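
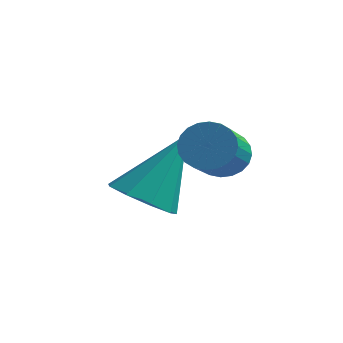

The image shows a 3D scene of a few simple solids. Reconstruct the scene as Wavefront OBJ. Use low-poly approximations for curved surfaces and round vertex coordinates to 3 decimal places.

v 3.307 -0.999 -0.74
v 3.62 -1.246 -1.188
v 3.827 -2.508 -0.348
v 3.513 -2.261 0.1
v 3.79 -1.139 -1.068
v 3.996 -2.4 -0.227
v 3.886 -1.01 -0.898
v 4.092 -2.271 -0.057
v 3.894 -0.879 -0.704
v 4.1 -2.141 0.137
v 3.812 -0.767 -0.515
v 4.018 -2.028 0.325
v 3.654 -0.69 -0.361
v 3.86 -1.951 0.48
v 3.443 -0.66 -0.264
v 3.649 -1.922 0.576
v 3.211 -0.682 -0.24
v 3.417 -1.943 0.6
v 2.993 -0.752 -0.292
v 3.2 -2.014 0.548
v 2.824 -0.86 -0.413
v 3.03 -2.121 0.428
v 2.728 -0.989 -0.583
v 2.934 -2.25 0.258
v 2.72 -1.119 -0.777
v 2.926 -2.381 0.064
v 2.802 -1.232 -0.965
v 3.008 -2.493 -0.125
v 2.96 -1.309 -1.12
v 3.166 -2.57 -0.279
v 3.171 -1.338 -1.216
v 3.377 -2.6 -0.376
v 3.403 -1.317 -1.24
v 3.609 -2.578 -0.4
v 1.647 -1.284 -2.273
v 2.413 -1.556 -2.377
v 2.213 -0.276 -0.727
v 2.339 -1.078 -2.661
v 1.941 -0.696 -2.764
v 1.405 -0.589 -2.637
v 0.982 -0.807 -2.339
v 0.87 -1.248 -2.011
v 1.122 -1.706 -1.805
v 1.619 -1.965 -1.818
v 2.129 -1.906 -2.044
f 2 1 5
f 2 5 3
f 3 5 6
f 3 6 4
f 5 1 7
f 5 7 6
f 6 7 8
f 6 8 4
f 7 1 9
f 7 9 8
f 8 9 10
f 8 10 4
f 9 1 11
f 9 11 10
f 10 11 12
f 10 12 4
f 11 1 13
f 11 13 12
f 12 13 14
f 12 14 4
f 13 1 15
f 13 15 14
f 14 15 16
f 14 16 4
f 15 1 17
f 15 17 16
f 16 17 18
f 16 18 4
f 17 1 19
f 17 19 18
f 18 19 20
f 18 20 4
f 19 1 21
f 19 21 20
f 20 21 22
f 20 22 4
f 21 1 23
f 21 23 22
f 22 23 24
f 22 24 4
f 23 1 25
f 23 25 24
f 24 25 26
f 24 26 4
f 25 1 27
f 25 27 26
f 26 27 28
f 26 28 4
f 27 1 29
f 27 29 28
f 28 29 30
f 28 30 4
f 29 1 31
f 29 31 30
f 30 31 32
f 30 32 4
f 31 1 33
f 31 33 32
f 32 33 34
f 32 34 4
f 33 1 2
f 33 2 34
f 34 2 3
f 34 3 4
f 36 35 38
f 36 38 37
f 38 35 39
f 38 39 37
f 39 35 40
f 39 40 37
f 40 35 41
f 40 41 37
f 41 35 42
f 41 42 37
f 42 35 43
f 42 43 37
f 43 35 44
f 43 44 37
f 44 35 45
f 44 45 37
f 45 35 36
f 45 36 37



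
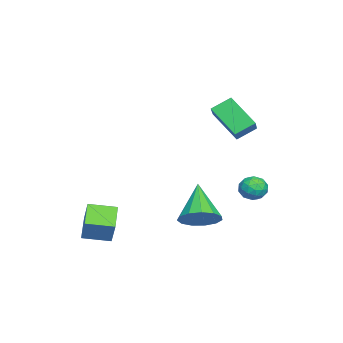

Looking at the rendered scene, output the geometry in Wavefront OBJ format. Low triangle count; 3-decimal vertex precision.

v -3.779 0.991 3.118
v -4.223 1.801 3.697
v -3.229 2.183 1.872
v -3.673 2.993 2.451
v -2.367 1.187 3.929
v -2.811 1.997 4.508
v -1.817 2.379 2.683
v -2.261 3.189 3.262
v -3.375 3.364 -1.42
v -2.924 3.65 -0.944
v -3.156 2.31 -0.996
v -2.705 2.596 -0.52
v -3.408 2.716 -0.463
v -3.543 3.367 -0.725
v -2.537 2.593 -1.215
v -2.672 3.244 -1.477
v -2.406 3.173 -0.818
v -2.944 3.249 -0.353
v -3.136 2.711 -1.587
v -3.674 2.787 -1.122
v -3.169 3.599 -1.22
v -2.911 2.361 -0.72
v -3.324 2.431 -0.687
v -3.059 2.599 -0.407
v -3.532 3.433 -1.091
v -3.267 3.601 -0.811
v -3.552 3.052 -0.528
v -2.813 2.359 -1.129
v -2.548 2.527 -0.849
v -3.021 3.361 -1.533
v -2.756 3.529 -1.253
v -2.528 2.908 -1.412
v -2.599 3.487 -0.865
v -2.471 2.868 -0.616
v -2.372 2.866 -1.024
v -2.451 3.249 -1.179
v -2.915 3.531 -0.592
v -2.787 2.912 -0.343
v -3.2 2.982 -0.309
v -3.279 3.365 -0.463
v -2.611 3.251 -0.518
v -3.293 3.048 -1.597
v -3.165 2.429 -1.348
v -2.801 2.595 -1.477
v -2.88 2.978 -1.631
v -3.609 3.092 -1.324
v -3.481 2.473 -1.075
v -3.629 2.711 -0.761
v -3.708 3.094 -0.916
v -3.469 2.709 -1.422
v 1.227 -3.561 -1.688
v 1.816 -3.226 -0.566
v 0.906 -2.328 -1.887
v 1.495 -1.993 -0.766
v 2.385 -3.367 -2.354
v 2.974 -3.032 -1.233
v 2.064 -2.134 -2.554
v 2.653 -1.799 -1.432
v -0.196 1.194 -1.874
v 0.52 0.859 -1.277
v -1.644 0.786 -0.366
v 0.472 1.405 -1.174
v 0.213 1.884 -1.294
v -0.176 2.144 -1.598
v -0.571 2.103 -1.989
v -0.847 1.772 -2.344
v -0.917 1.258 -2.549
v -0.757 0.724 -2.54
v -0.419 0.339 -2.32
v -0.01 0.225 -1.958
v 0.34 0.419 -1.569
f 2 4 1
f 5 2 1
f 1 4 3
f 3 5 1
f 2 8 4
f 6 2 5
f 6 8 2
f 4 8 3
f 7 5 3
f 3 8 7
f 7 6 5
f 8 6 7
f 9 46 25
f 46 20 49
f 25 49 14
f 46 49 25
f 9 25 21
f 25 14 26
f 21 26 10
f 25 26 21
f 9 21 30
f 21 10 31
f 30 31 16
f 21 31 30
f 9 30 42
f 30 16 45
f 42 45 19
f 30 45 42
f 9 42 46
f 42 19 50
f 46 50 20
f 42 50 46
f 10 26 37
f 26 14 40
f 37 40 18
f 26 40 37
f 14 49 27
f 49 20 48
f 27 48 13
f 49 48 27
f 20 50 47
f 50 19 43
f 47 43 11
f 50 43 47
f 19 45 44
f 45 16 32
f 44 32 15
f 45 32 44
f 16 31 36
f 31 10 33
f 36 33 17
f 31 33 36
f 12 38 24
f 38 18 39
f 24 39 13
f 38 39 24
f 12 24 22
f 24 13 23
f 22 23 11
f 24 23 22
f 12 22 29
f 22 11 28
f 29 28 15
f 22 28 29
f 12 29 34
f 29 15 35
f 34 35 17
f 29 35 34
f 12 34 38
f 34 17 41
f 38 41 18
f 34 41 38
f 13 39 27
f 39 18 40
f 27 40 14
f 39 40 27
f 11 23 47
f 23 13 48
f 47 48 20
f 23 48 47
f 15 28 44
f 28 11 43
f 44 43 19
f 28 43 44
f 17 35 36
f 35 15 32
f 36 32 16
f 35 32 36
f 18 41 37
f 41 17 33
f 37 33 10
f 41 33 37
f 52 54 51
f 55 52 51
f 51 54 53
f 53 55 51
f 52 58 54
f 56 52 55
f 56 58 52
f 54 58 53
f 57 55 53
f 53 58 57
f 57 56 55
f 58 56 57
f 60 59 62
f 60 62 61
f 62 59 63
f 62 63 61
f 63 59 64
f 63 64 61
f 64 59 65
f 64 65 61
f 65 59 66
f 65 66 61
f 66 59 67
f 66 67 61
f 67 59 68
f 67 68 61
f 68 59 69
f 68 69 61
f 69 59 70
f 69 70 61
f 70 59 71
f 70 71 61
f 71 59 60
f 71 60 61



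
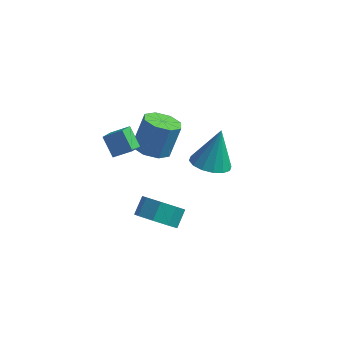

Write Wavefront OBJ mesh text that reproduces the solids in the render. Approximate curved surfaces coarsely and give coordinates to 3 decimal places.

v -0.458 -2.356 -1.9
v 0.348 -2.828 -1.466
v 0.444 -2.056 -0.806
v -0.362 -1.584 -1.24
v 0.56 -2.35 -2.056
v 0.656 -1.578 -1.396
v 0.176 -1.875 -2.554
v 0.272 -1.104 -1.894
v -0.58 -1.682 -2.67
v -0.483 -0.911 -2.009
v -1.264 -1.884 -2.334
v -1.168 -1.112 -1.674
v -1.476 -2.362 -1.744
v -1.38 -1.59 -1.084
v -1.092 -2.836 -1.246
v -0.996 -2.065 -0.586
v -0.337 -3.029 -1.131
v -0.24 -2.258 -0.47
v -1.543 0.011 0.883
v -0.631 -0.102 0.74
v -0.305 0.537 2.315
v -1.217 0.649 2.457
v -0.862 0.537 0.529
v -0.537 1.176 2.103
v -1.493 0.868 0.525
v -1.167 1.506 2.099
v -2.152 0.696 0.731
v -1.827 1.335 2.305
v -2.455 0.123 1.025
v -2.129 0.762 2.6
v -2.223 -0.516 1.237
v -1.898 0.123 2.811
v -1.593 -0.846 1.241
v -1.267 -0.208 2.815
v -0.933 -0.675 1.035
v -0.608 -0.036 2.609
v -2.554 -2.268 3.828
v -2.58 -3.1 4.265
v -1.736 -2.029 4.332
v -1.763 -2.861 4.77
v -1.917 -2.719 3.01
v -1.944 -3.551 3.448
v -1.1 -2.48 3.515
v -1.126 -3.312 3.952
v 1.682 -1.207 2.042
v 2.461 -1.758 2.141
v 1.938 -0.513 3.878
v 2.63 -1.33 1.956
v 2.545 -0.868 1.793
v 2.229 -0.497 1.697
v 1.766 -0.316 1.694
v 1.28 -0.374 1.783
v 0.903 -0.655 1.942
v 0.734 -1.084 2.128
v 0.819 -1.546 2.29
v 1.135 -1.917 2.386
v 1.598 -2.098 2.39
v 2.084 -2.04 2.3
f 2 1 5
f 2 5 3
f 3 5 6
f 3 6 4
f 5 1 7
f 5 7 6
f 6 7 8
f 6 8 4
f 7 1 9
f 7 9 8
f 8 9 10
f 8 10 4
f 9 1 11
f 9 11 10
f 10 11 12
f 10 12 4
f 11 1 13
f 11 13 12
f 12 13 14
f 12 14 4
f 13 1 15
f 13 15 14
f 14 15 16
f 14 16 4
f 15 1 17
f 15 17 16
f 16 17 18
f 16 18 4
f 17 1 2
f 17 2 18
f 18 2 3
f 18 3 4
f 20 19 23
f 20 23 21
f 21 23 24
f 21 24 22
f 23 19 25
f 23 25 24
f 24 25 26
f 24 26 22
f 25 19 27
f 25 27 26
f 26 27 28
f 26 28 22
f 27 19 29
f 27 29 28
f 28 29 30
f 28 30 22
f 29 19 31
f 29 31 30
f 30 31 32
f 30 32 22
f 31 19 33
f 31 33 32
f 32 33 34
f 32 34 22
f 33 19 35
f 33 35 34
f 34 35 36
f 34 36 22
f 35 19 20
f 35 20 36
f 36 20 21
f 36 21 22
f 38 40 37
f 41 38 37
f 37 40 39
f 39 41 37
f 38 44 40
f 42 38 41
f 42 44 38
f 40 44 39
f 43 41 39
f 39 44 43
f 43 42 41
f 44 42 43
f 46 45 48
f 46 48 47
f 48 45 49
f 48 49 47
f 49 45 50
f 49 50 47
f 50 45 51
f 50 51 47
f 51 45 52
f 51 52 47
f 52 45 53
f 52 53 47
f 53 45 54
f 53 54 47
f 54 45 55
f 54 55 47
f 55 45 56
f 55 56 47
f 56 45 57
f 56 57 47
f 57 45 58
f 57 58 47
f 58 45 46
f 58 46 47



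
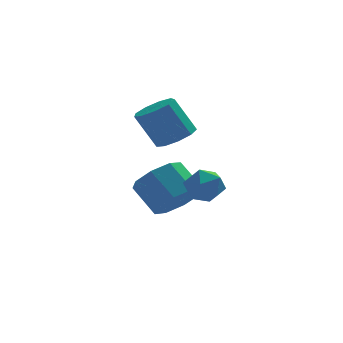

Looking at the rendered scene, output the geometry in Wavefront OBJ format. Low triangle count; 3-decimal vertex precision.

v -3.159 -0.108 -0.714
v -2.382 -0.053 -0.206
v -3.004 0.723 0.662
v -3.781 0.668 0.154
v -2.424 0.461 -0.696
v -3.046 1.238 0.171
v -2.896 0.642 -1.197
v -3.519 1.418 -0.329
v -3.523 0.383 -1.415
v -4.145 1.16 -0.547
v -3.936 -0.163 -1.222
v -4.558 0.613 -0.354
v -3.894 -0.678 -0.731
v -4.516 0.099 0.136
v -3.421 -0.858 -0.231
v -4.044 -0.082 0.637
v -2.795 -0.6 -0.013
v -3.417 0.177 0.855
v -3.106 -2.101 0.422
v -2.46 -1.824 0.555
v -2.88 -2.976 1.145
v -2.234 -2.699 1.278
v -2.821 -2.365 1.512
v -2.961 -1.824 1.065
v -2.379 -2.976 0.635
v -2.519 -2.435 0.188
v -2.011 -2.365 0.686
v -2.284 -1.987 1.229
v -3.056 -2.813 0.471
v -3.329 -2.435 1.014
v -3.064 1.362 1.539
v -2.417 1.259 1.904
v -3.109 1.454 3.186
v -3.756 1.558 2.821
v -2.479 1.757 1.794
v -3.171 1.952 3.077
v -2.815 2.07 1.565
v -3.507 2.265 2.848
v -3.268 2.052 1.324
v -3.96 2.247 2.606
v -3.625 1.711 1.183
v -4.317 1.906 2.466
v -3.72 1.208 1.209
v -4.411 1.403 2.491
v -3.507 0.776 1.389
v -4.199 0.972 2.671
v -3.088 0.62 1.639
v -3.78 0.815 2.921
v -2.657 0.81 1.842
v -3.349 1.005 3.125
f 2 1 5
f 2 5 3
f 3 5 6
f 3 6 4
f 5 1 7
f 5 7 6
f 6 7 8
f 6 8 4
f 7 1 9
f 7 9 8
f 8 9 10
f 8 10 4
f 9 1 11
f 9 11 10
f 10 11 12
f 10 12 4
f 11 1 13
f 11 13 12
f 12 13 14
f 12 14 4
f 13 1 15
f 13 15 14
f 14 15 16
f 14 16 4
f 15 1 17
f 15 17 16
f 16 17 18
f 16 18 4
f 17 1 2
f 17 2 18
f 18 2 3
f 18 3 4
f 19 30 24
f 19 24 20
f 19 20 26
f 19 26 29
f 19 29 30
f 20 24 28
f 24 30 23
f 30 29 21
f 29 26 25
f 26 20 27
f 22 28 23
f 22 23 21
f 22 21 25
f 22 25 27
f 22 27 28
f 23 28 24
f 21 23 30
f 25 21 29
f 27 25 26
f 28 27 20
f 32 31 35
f 32 35 33
f 33 35 36
f 33 36 34
f 35 31 37
f 35 37 36
f 36 37 38
f 36 38 34
f 37 31 39
f 37 39 38
f 38 39 40
f 38 40 34
f 39 31 41
f 39 41 40
f 40 41 42
f 40 42 34
f 41 31 43
f 41 43 42
f 42 43 44
f 42 44 34
f 43 31 45
f 43 45 44
f 44 45 46
f 44 46 34
f 45 31 47
f 45 47 46
f 46 47 48
f 46 48 34
f 47 31 49
f 47 49 48
f 48 49 50
f 48 50 34
f 49 31 32
f 49 32 50
f 50 32 33
f 50 33 34



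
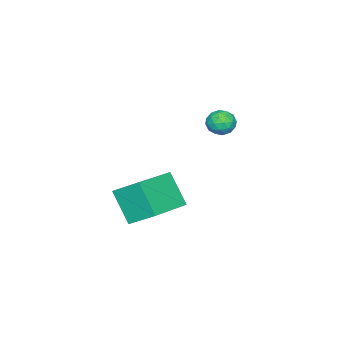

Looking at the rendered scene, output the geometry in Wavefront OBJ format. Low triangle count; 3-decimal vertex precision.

v 0.49 -2.69 0.28
v 0.064 -3.679 1.659
v 0.425 -1.512 1.106
v -0.002 -2.501 2.485
v 2.622 -2.919 0.775
v 2.195 -3.908 2.154
v 2.556 -1.741 1.601
v 2.13 -2.73 2.98
v -3.848 -1.528 3.447
v -3.345 -1.87 3.113
v -3.795 -2.27 4.287
v -3.292 -2.612 3.953
v -3.168 -1.982 4.216
v -3.2 -1.523 3.696
v -3.94 -2.617 3.704
v -3.972 -2.158 3.184
v -3.402 -2.543 3.272
v -2.925 -2.151 3.588
v -4.215 -1.989 3.812
v -3.738 -1.597 4.128
v -3.601 -1.634 3.206
v -3.539 -2.506 4.194
v -3.466 -2.136 4.348
v -3.17 -2.337 4.152
v -3.516 -1.43 3.549
v -3.22 -1.631 3.352
v -3.116 -1.697 4.001
v -3.92 -2.509 4.048
v -3.624 -2.71 3.851
v -3.97 -1.803 3.248
v -3.674 -2.004 3.052
v -4.024 -2.443 3.399
v -3.339 -2.231 3.103
v -3.308 -2.667 3.597
v -3.689 -2.669 3.451
v -3.708 -2.4 3.145
v -3.058 -2 3.289
v -3.027 -2.436 3.783
v -2.954 -2.066 3.937
v -2.973 -1.796 3.632
v -3.092 -2.396 3.382
v -4.113 -1.704 3.617
v -4.082 -2.14 4.111
v -4.167 -2.344 3.768
v -4.186 -2.074 3.463
v -3.832 -1.473 3.803
v -3.801 -1.909 4.297
v -3.432 -1.74 4.255
v -3.451 -1.471 3.949
v -4.048 -1.744 4.018
f 2 4 1
f 5 2 1
f 1 4 3
f 3 5 1
f 2 8 4
f 6 2 5
f 6 8 2
f 4 8 3
f 7 5 3
f 3 8 7
f 7 6 5
f 8 6 7
f 9 46 25
f 46 20 49
f 25 49 14
f 46 49 25
f 9 25 21
f 25 14 26
f 21 26 10
f 25 26 21
f 9 21 30
f 21 10 31
f 30 31 16
f 21 31 30
f 9 30 42
f 30 16 45
f 42 45 19
f 30 45 42
f 9 42 46
f 42 19 50
f 46 50 20
f 42 50 46
f 10 26 37
f 26 14 40
f 37 40 18
f 26 40 37
f 14 49 27
f 49 20 48
f 27 48 13
f 49 48 27
f 20 50 47
f 50 19 43
f 47 43 11
f 50 43 47
f 19 45 44
f 45 16 32
f 44 32 15
f 45 32 44
f 16 31 36
f 31 10 33
f 36 33 17
f 31 33 36
f 12 38 24
f 38 18 39
f 24 39 13
f 38 39 24
f 12 24 22
f 24 13 23
f 22 23 11
f 24 23 22
f 12 22 29
f 22 11 28
f 29 28 15
f 22 28 29
f 12 29 34
f 29 15 35
f 34 35 17
f 29 35 34
f 12 34 38
f 34 17 41
f 38 41 18
f 34 41 38
f 13 39 27
f 39 18 40
f 27 40 14
f 39 40 27
f 11 23 47
f 23 13 48
f 47 48 20
f 23 48 47
f 15 28 44
f 28 11 43
f 44 43 19
f 28 43 44
f 17 35 36
f 35 15 32
f 36 32 16
f 35 32 36
f 18 41 37
f 41 17 33
f 37 33 10
f 41 33 37



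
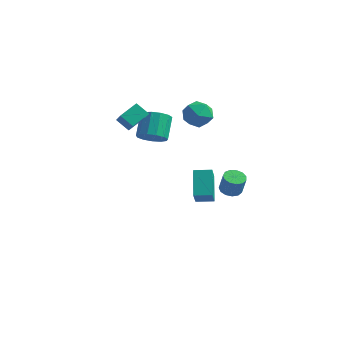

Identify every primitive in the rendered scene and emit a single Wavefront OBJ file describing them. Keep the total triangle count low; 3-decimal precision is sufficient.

v 1.923 3.513 -2.644
v 2.272 2.982 -2.782
v 2.566 2.877 -1.634
v 2.217 3.407 -1.496
v 2.5 3.267 -2.814
v 2.794 3.161 -1.666
v 2.545 3.63 -2.792
v 2.839 3.524 -1.644
v 2.393 3.955 -2.723
v 2.686 3.85 -1.575
v 2.091 4.141 -2.629
v 2.384 4.035 -1.481
v 1.736 4.126 -2.54
v 2.03 4.021 -1.392
v 1.441 3.917 -2.484
v 1.734 3.812 -1.335
v 1.298 3.58 -2.478
v 1.592 3.474 -1.33
v 1.355 3.221 -2.526
v 1.648 3.116 -1.377
v 1.591 2.955 -2.611
v 1.885 2.849 -1.462
v 1.933 2.866 -2.706
v 2.227 2.76 -1.558
v 3.421 -4.046 2.081
v 2.845 -2.915 3.087
v 3.148 -3.248 1.027
v 2.572 -2.117 2.033
v 4.288 -3.663 2.147
v 3.712 -2.532 3.153
v 4.015 -2.865 1.093
v 3.439 -1.734 2.099
v -3.079 1.263 1.904
v -3.849 1.296 2.477
v -2.662 2.294 2.406
v -3.432 2.327 2.978
v -2.428 0.553 2.822
v -3.198 0.586 3.394
v -2.011 1.584 3.323
v -2.781 1.617 3.896
v -0.687 4.687 2.051
v 0.138 4.276 1.693
v -0.718 3.604 3.227
v 0.107 3.193 2.869
v 0.141 4.09 3.282
v 0.16 4.76 2.555
v -0.74 3.12 2.365
v -0.721 3.79 1.638
v 0.105 3.307 1.888
v 0.649 3.907 2.454
v -1.229 3.973 2.466
v -0.685 4.573 3.032
v -2.363 2.557 0.763
v -1.73 3.056 0.412
v -2.043 4.182 1.445
v -2.677 3.683 1.797
v -2.146 3.166 0.166
v -2.459 4.292 1.2
v -2.632 3.082 0.11
v -2.945 4.208 1.144
v -3.032 2.832 0.261
v -3.345 3.958 1.295
v -3.22 2.494 0.572
v -3.533 3.62 1.606
v -3.136 2.177 0.943
v -3.449 3.302 1.977
v -2.807 1.98 1.258
v -3.12 3.106 2.291
v -2.337 1.966 1.415
v -2.65 3.092 2.448
v -1.875 2.14 1.365
v -2.188 3.266 2.399
v -1.569 2.447 1.124
v -1.882 3.572 2.158
v -1.514 2.788 0.769
v -1.827 3.914 1.802
f 2 1 5
f 2 5 3
f 3 5 6
f 3 6 4
f 5 1 7
f 5 7 6
f 6 7 8
f 6 8 4
f 7 1 9
f 7 9 8
f 8 9 10
f 8 10 4
f 9 1 11
f 9 11 10
f 10 11 12
f 10 12 4
f 11 1 13
f 11 13 12
f 12 13 14
f 12 14 4
f 13 1 15
f 13 15 14
f 14 15 16
f 14 16 4
f 15 1 17
f 15 17 16
f 16 17 18
f 16 18 4
f 17 1 19
f 17 19 18
f 18 19 20
f 18 20 4
f 19 1 21
f 19 21 20
f 20 21 22
f 20 22 4
f 21 1 23
f 21 23 22
f 22 23 24
f 22 24 4
f 23 1 2
f 23 2 24
f 24 2 3
f 24 3 4
f 26 28 25
f 29 26 25
f 25 28 27
f 27 29 25
f 26 32 28
f 30 26 29
f 30 32 26
f 28 32 27
f 31 29 27
f 27 32 31
f 31 30 29
f 32 30 31
f 34 36 33
f 37 34 33
f 33 36 35
f 35 37 33
f 34 40 36
f 38 34 37
f 38 40 34
f 36 40 35
f 39 37 35
f 35 40 39
f 39 38 37
f 40 38 39
f 41 52 46
f 41 46 42
f 41 42 48
f 41 48 51
f 41 51 52
f 42 46 50
f 46 52 45
f 52 51 43
f 51 48 47
f 48 42 49
f 44 50 45
f 44 45 43
f 44 43 47
f 44 47 49
f 44 49 50
f 45 50 46
f 43 45 52
f 47 43 51
f 49 47 48
f 50 49 42
f 54 53 57
f 54 57 55
f 55 57 58
f 55 58 56
f 57 53 59
f 57 59 58
f 58 59 60
f 58 60 56
f 59 53 61
f 59 61 60
f 60 61 62
f 60 62 56
f 61 53 63
f 61 63 62
f 62 63 64
f 62 64 56
f 63 53 65
f 63 65 64
f 64 65 66
f 64 66 56
f 65 53 67
f 65 67 66
f 66 67 68
f 66 68 56
f 67 53 69
f 67 69 68
f 68 69 70
f 68 70 56
f 69 53 71
f 69 71 70
f 70 71 72
f 70 72 56
f 71 53 73
f 71 73 72
f 72 73 74
f 72 74 56
f 73 53 75
f 73 75 74
f 74 75 76
f 74 76 56
f 75 53 54
f 75 54 76
f 76 54 55
f 76 55 56



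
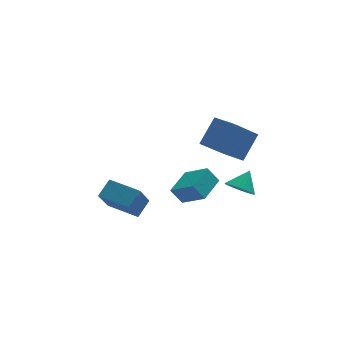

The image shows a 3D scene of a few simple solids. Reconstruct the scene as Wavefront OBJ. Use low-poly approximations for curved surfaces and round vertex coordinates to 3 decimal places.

v 3.282 1.986 -0.63
v 3.934 1.852 -1.055
v 3.938 2.514 0.21
v 3.84 2.146 -1.166
v 3.649 2.413 -1.185
v 3.395 2.606 -1.107
v 3.121 2.692 -0.947
v 2.875 2.656 -0.732
v 2.699 2.504 -0.5
v 2.624 2.263 -0.29
v 2.663 1.974 -0.139
v 2.809 1.687 -0.073
v 3.036 1.452 -0.103
v 3.306 1.309 -0.225
v 3.571 1.284 -0.416
v 3.787 1.379 -0.645
v 3.915 1.58 -0.871
v 1.567 2.007 -1.026
v 1.038 2.244 -0.211
v 0.74 3.021 -1.857
v 0.211 3.258 -1.042
v 2.609 3.142 -0.678
v 2.08 3.379 0.137
v 1.782 4.156 -1.509
v 1.253 4.393 -0.694
v -2.519 0.36 0.25
v -1.846 0.909 0.891
v -3.681 1.574 0.428
v -3.008 2.124 1.07
v -1.892 1.156 -1.09
v -1.219 1.706 -0.448
v -3.054 2.371 -0.911
v -2.381 2.92 -0.27
v 1.927 0.858 3.039
v 2.839 1.522 4.283
v 1.28 1.967 2.921
v 2.192 2.632 4.165
v 3.288 1.508 1.695
v 4.2 2.173 2.939
v 2.641 2.618 1.577
v 3.553 3.282 2.821
f 2 1 4
f 2 4 3
f 4 1 5
f 4 5 3
f 5 1 6
f 5 6 3
f 6 1 7
f 6 7 3
f 7 1 8
f 7 8 3
f 8 1 9
f 8 9 3
f 9 1 10
f 9 10 3
f 10 1 11
f 10 11 3
f 11 1 12
f 11 12 3
f 12 1 13
f 12 13 3
f 13 1 14
f 13 14 3
f 14 1 15
f 14 15 3
f 15 1 16
f 15 16 3
f 16 1 17
f 16 17 3
f 17 1 2
f 17 2 3
f 19 21 18
f 22 19 18
f 18 21 20
f 20 22 18
f 19 25 21
f 23 19 22
f 23 25 19
f 21 25 20
f 24 22 20
f 20 25 24
f 24 23 22
f 25 23 24
f 27 29 26
f 30 27 26
f 26 29 28
f 28 30 26
f 27 33 29
f 31 27 30
f 31 33 27
f 29 33 28
f 32 30 28
f 28 33 32
f 32 31 30
f 33 31 32
f 35 37 34
f 38 35 34
f 34 37 36
f 36 38 34
f 35 41 37
f 39 35 38
f 39 41 35
f 37 41 36
f 40 38 36
f 36 41 40
f 40 39 38
f 41 39 40



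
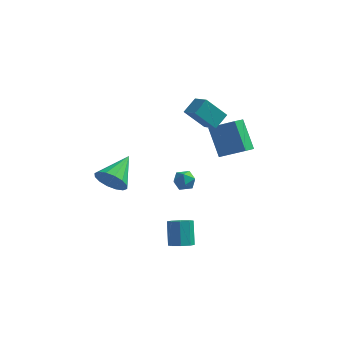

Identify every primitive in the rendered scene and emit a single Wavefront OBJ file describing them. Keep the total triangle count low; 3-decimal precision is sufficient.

v 0.708 4.677 0.966
v 0.457 3.77 1.332
v 2.309 4.609 1.89
v 2.058 3.702 2.257
v 1.662 3.718 -0.757
v 1.411 2.811 -0.39
v 3.263 3.65 0.168
v 3.012 2.743 0.534
v 0.443 0.226 -0.082
v 0.937 -0.305 -0.258
v -0.337 -0.235 -0.882
v 0.157 -0.766 -1.058
v -0.171 -0.769 -0.387
v 0.311 -0.484 0.107
v 0.289 -0.056 -1.247
v 0.771 0.229 -0.753
v 0.842 -0.479 -0.978
v 0.558 -0.92 -0.447
v 0.042 0.38 -0.693
v -0.242 -0.061 -0.162
v 1.396 -4.228 -3.004
v 1.773 -3.659 -3.264
v 1.441 -2.823 -1.916
v 1.064 -3.392 -1.656
v 1.233 -3.642 -3.407
v 0.901 -2.806 -2.06
v 0.789 -3.968 -3.315
v 0.457 -3.132 -1.967
v 0.7 -4.446 -3.04
v 0.368 -3.611 -1.692
v 1.019 -4.797 -2.744
v 0.687 -3.961 -1.396
v 1.559 -4.814 -2.6
v 1.227 -3.978 -1.253
v 2.003 -4.488 -2.693
v 1.671 -3.652 -1.345
v 2.092 -4.009 -2.968
v 1.76 -3.174 -1.62
v -2.769 -3.936 1.204
v -2.366 -4.413 2.036
v -2.371 -2.044 2.096
v -1.951 -4.343 1.701
v -1.755 -4.164 1.233
v -1.831 -3.923 0.757
v -2.158 -3.687 0.401
v -2.649 -3.517 0.26
v -3.172 -3.46 0.372
v -3.588 -3.53 0.707
v -3.784 -3.709 1.176
v -3.708 -3.949 1.652
v -3.381 -4.186 2.008
v -2.89 -4.356 2.148
v -0.807 3.042 2.892
v -0.418 3.984 3.526
v 0.314 3.48 1.554
v 0.703 4.422 2.188
v 0.097 2.318 3.412
v 0.486 3.26 4.046
v 1.218 2.756 2.074
v 1.607 3.698 2.708
f 2 4 1
f 5 2 1
f 1 4 3
f 3 5 1
f 2 8 4
f 6 2 5
f 6 8 2
f 4 8 3
f 7 5 3
f 3 8 7
f 7 6 5
f 8 6 7
f 9 20 14
f 9 14 10
f 9 10 16
f 9 16 19
f 9 19 20
f 10 14 18
f 14 20 13
f 20 19 11
f 19 16 15
f 16 10 17
f 12 18 13
f 12 13 11
f 12 11 15
f 12 15 17
f 12 17 18
f 13 18 14
f 11 13 20
f 15 11 19
f 17 15 16
f 18 17 10
f 22 21 25
f 22 25 23
f 23 25 26
f 23 26 24
f 25 21 27
f 25 27 26
f 26 27 28
f 26 28 24
f 27 21 29
f 27 29 28
f 28 29 30
f 28 30 24
f 29 21 31
f 29 31 30
f 30 31 32
f 30 32 24
f 31 21 33
f 31 33 32
f 32 33 34
f 32 34 24
f 33 21 35
f 33 35 34
f 34 35 36
f 34 36 24
f 35 21 37
f 35 37 36
f 36 37 38
f 36 38 24
f 37 21 22
f 37 22 38
f 38 22 23
f 38 23 24
f 40 39 42
f 40 42 41
f 42 39 43
f 42 43 41
f 43 39 44
f 43 44 41
f 44 39 45
f 44 45 41
f 45 39 46
f 45 46 41
f 46 39 47
f 46 47 41
f 47 39 48
f 47 48 41
f 48 39 49
f 48 49 41
f 49 39 50
f 49 50 41
f 50 39 51
f 50 51 41
f 51 39 52
f 51 52 41
f 52 39 40
f 52 40 41
f 54 56 53
f 57 54 53
f 53 56 55
f 55 57 53
f 54 60 56
f 58 54 57
f 58 60 54
f 56 60 55
f 59 57 55
f 55 60 59
f 59 58 57
f 60 58 59



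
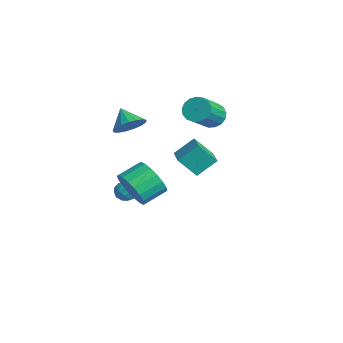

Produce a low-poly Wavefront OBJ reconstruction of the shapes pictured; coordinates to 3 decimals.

v -0.062 -1.187 2.776
v 0.343 -0.636 3.345
v -0.998 -1.313 3.564
v 0.105 -0.377 3.104
v -0.171 -0.304 2.788
v -0.422 -0.433 2.469
v -0.591 -0.735 2.221
v -0.638 -1.14 2.099
v -0.554 -1.556 2.133
v -0.357 -1.888 2.314
v -0.092 -2.059 2.6
v 0.179 -2.03 2.927
v 0.395 -1.808 3.22
v 0.507 -1.444 3.41
v 0.488 -1.021 3.455
v -2.916 -0.584 -3.552
v -2.584 -0.043 -3.361
v -2.036 -1.177 -3.399
v -1.704 -0.636 -3.208
v -2.186 -0.882 -2.825
v -2.729 -0.515 -2.92
v -1.891 -0.705 -3.84
v -2.434 -0.338 -3.935
v -1.951 -0.118 -3.539
v -2.133 -0.227 -2.912
v -2.487 -0.993 -3.848
v -2.669 -1.102 -3.221
v -2.827 -0.262 -3.47
v -1.793 -0.958 -3.29
v -2.076 -1.103 -3.065
v -1.881 -0.785 -2.953
v -2.913 -0.539 -3.21
v -2.718 -0.221 -3.098
v -2.483 -0.714 -2.783
v -1.902 -0.999 -3.662
v -1.707 -0.681 -3.55
v -2.739 -0.435 -3.807
v -2.544 -0.117 -3.695
v -2.137 -0.506 -3.977
v -2.26 0.013 -3.462
v -1.743 -0.336 -3.373
v -1.852 -0.376 -3.744
v -2.172 -0.161 -3.8
v -2.367 -0.052 -3.094
v -1.85 -0.4 -3.004
v -2.133 -0.545 -2.779
v -2.453 -0.329 -2.834
v -1.995 -0.096 -3.199
v -2.77 -0.82 -3.756
v -2.253 -1.168 -3.666
v -2.167 -0.891 -3.926
v -2.487 -0.675 -3.981
v -2.877 -0.884 -3.387
v -2.36 -1.233 -3.298
v -2.448 -1.059 -2.96
v -2.768 -0.844 -3.016
v -2.625 -1.124 -3.561
v -2.741 4.296 0.924
v -2.298 4.909 1.214
v -1.357 3.658 2.426
v -1.799 3.044 2.136
v -2.608 4.901 1.446
v -1.667 3.649 2.658
v -2.949 4.754 1.559
v -2.008 3.502 2.771
v -3.242 4.502 1.526
v -2.301 3.25 2.738
v -3.42 4.203 1.355
v -2.479 2.951 2.567
v -3.442 3.925 1.086
v -2.501 2.673 2.298
v -3.304 3.732 0.779
v -2.363 2.48 1.991
v -3.036 3.668 0.506
v -2.095 2.417 1.718
v -2.701 3.748 0.328
v -1.76 2.497 1.54
v -2.375 3.954 0.287
v -1.434 2.702 1.499
v -2.133 4.238 0.392
v -1.191 2.986 1.604
v -2.029 4.535 0.619
v -1.088 3.283 1.831
v -2.089 4.777 0.915
v -1.148 3.526 2.127
v 1.882 0.335 1.595
v 1.967 1.356 2.443
v 2.261 1.17 0.551
v 2.346 2.191 1.399
v 3.034 0.069 1.801
v 3.119 1.09 2.649
v 3.413 0.904 0.757
v 3.498 1.925 1.605
v 3.768 -2.595 0.811
v 4.202 -2.151 -0.061
v 4.006 -0.942 0.458
v 3.572 -1.385 1.329
v 3.74 -2.177 -0.174
v 3.544 -0.968 0.344
v 3.284 -2.286 -0.092
v 3.088 -1.077 0.426
v 2.923 -2.456 0.169
v 2.727 -1.247 0.687
v 2.73 -2.654 0.557
v 2.534 -1.445 1.075
v 2.743 -2.839 0.995
v 2.547 -1.63 1.513
v 2.958 -2.977 1.397
v 2.762 -1.768 1.915
v 3.334 -3.038 1.682
v 3.138 -1.829 2.201
v 3.796 -3.012 1.796
v 3.6 -1.803 2.314
v 4.252 -2.903 1.714
v 4.056 -1.694 2.232
v 4.613 -2.733 1.453
v 4.417 -1.524 1.971
v 4.806 -2.535 1.065
v 4.61 -1.326 1.583
v 4.793 -2.35 0.627
v 4.597 -1.141 1.145
v 4.578 -2.212 0.225
v 4.382 -1.003 0.743
f 2 1 4
f 2 4 3
f 4 1 5
f 4 5 3
f 5 1 6
f 5 6 3
f 6 1 7
f 6 7 3
f 7 1 8
f 7 8 3
f 8 1 9
f 8 9 3
f 9 1 10
f 9 10 3
f 10 1 11
f 10 11 3
f 11 1 12
f 11 12 3
f 12 1 13
f 12 13 3
f 13 1 14
f 13 14 3
f 14 1 15
f 14 15 3
f 15 1 2
f 15 2 3
f 16 53 32
f 53 27 56
f 32 56 21
f 53 56 32
f 16 32 28
f 32 21 33
f 28 33 17
f 32 33 28
f 16 28 37
f 28 17 38
f 37 38 23
f 28 38 37
f 16 37 49
f 37 23 52
f 49 52 26
f 37 52 49
f 16 49 53
f 49 26 57
f 53 57 27
f 49 57 53
f 17 33 44
f 33 21 47
f 44 47 25
f 33 47 44
f 21 56 34
f 56 27 55
f 34 55 20
f 56 55 34
f 27 57 54
f 57 26 50
f 54 50 18
f 57 50 54
f 26 52 51
f 52 23 39
f 51 39 22
f 52 39 51
f 23 38 43
f 38 17 40
f 43 40 24
f 38 40 43
f 19 45 31
f 45 25 46
f 31 46 20
f 45 46 31
f 19 31 29
f 31 20 30
f 29 30 18
f 31 30 29
f 19 29 36
f 29 18 35
f 36 35 22
f 29 35 36
f 19 36 41
f 36 22 42
f 41 42 24
f 36 42 41
f 19 41 45
f 41 24 48
f 45 48 25
f 41 48 45
f 20 46 34
f 46 25 47
f 34 47 21
f 46 47 34
f 18 30 54
f 30 20 55
f 54 55 27
f 30 55 54
f 22 35 51
f 35 18 50
f 51 50 26
f 35 50 51
f 24 42 43
f 42 22 39
f 43 39 23
f 42 39 43
f 25 48 44
f 48 24 40
f 44 40 17
f 48 40 44
f 59 58 62
f 59 62 60
f 60 62 63
f 60 63 61
f 62 58 64
f 62 64 63
f 63 64 65
f 63 65 61
f 64 58 66
f 64 66 65
f 65 66 67
f 65 67 61
f 66 58 68
f 66 68 67
f 67 68 69
f 67 69 61
f 68 58 70
f 68 70 69
f 69 70 71
f 69 71 61
f 70 58 72
f 70 72 71
f 71 72 73
f 71 73 61
f 72 58 74
f 72 74 73
f 73 74 75
f 73 75 61
f 74 58 76
f 74 76 75
f 75 76 77
f 75 77 61
f 76 58 78
f 76 78 77
f 77 78 79
f 77 79 61
f 78 58 80
f 78 80 79
f 79 80 81
f 79 81 61
f 80 58 82
f 80 82 81
f 81 82 83
f 81 83 61
f 82 58 84
f 82 84 83
f 83 84 85
f 83 85 61
f 84 58 59
f 84 59 85
f 85 59 60
f 85 60 61
f 87 89 86
f 90 87 86
f 86 89 88
f 88 90 86
f 87 93 89
f 91 87 90
f 91 93 87
f 89 93 88
f 92 90 88
f 88 93 92
f 92 91 90
f 93 91 92
f 95 94 98
f 95 98 96
f 96 98 99
f 96 99 97
f 98 94 100
f 98 100 99
f 99 100 101
f 99 101 97
f 100 94 102
f 100 102 101
f 101 102 103
f 101 103 97
f 102 94 104
f 102 104 103
f 103 104 105
f 103 105 97
f 104 94 106
f 104 106 105
f 105 106 107
f 105 107 97
f 106 94 108
f 106 108 107
f 107 108 109
f 107 109 97
f 108 94 110
f 108 110 109
f 109 110 111
f 109 111 97
f 110 94 112
f 110 112 111
f 111 112 113
f 111 113 97
f 112 94 114
f 112 114 113
f 113 114 115
f 113 115 97
f 114 94 116
f 114 116 115
f 115 116 117
f 115 117 97
f 116 94 118
f 116 118 117
f 117 118 119
f 117 119 97
f 118 94 120
f 118 120 119
f 119 120 121
f 119 121 97
f 120 94 122
f 120 122 121
f 121 122 123
f 121 123 97
f 122 94 95
f 122 95 123
f 123 95 96
f 123 96 97



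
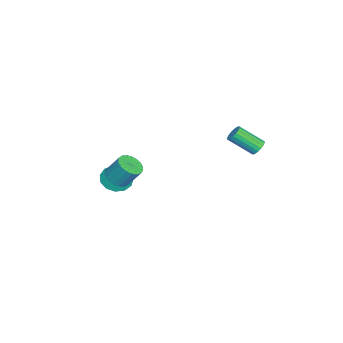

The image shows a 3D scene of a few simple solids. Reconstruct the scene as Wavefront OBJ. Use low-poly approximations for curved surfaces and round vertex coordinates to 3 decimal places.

v -1.116 -3.444 0.472
v -0.556 -3.916 0.768
v -0.503 -3.128 1.924
v -1.064 -2.656 1.628
v -0.378 -3.691 0.607
v -0.326 -2.904 1.763
v -0.328 -3.424 0.422
v -0.275 -2.636 1.579
v -0.414 -3.16 0.247
v -0.362 -2.373 1.403
v -0.622 -2.946 0.11
v -0.569 -2.158 1.266
v -0.915 -2.817 0.036
v -0.862 -2.029 1.192
v -1.243 -2.797 0.037
v -1.19 -2.009 1.193
v -1.549 -2.888 0.113
v -1.496 -2.101 1.269
v -1.78 -3.076 0.252
v -1.727 -2.288 1.408
v -1.897 -3.328 0.428
v -1.844 -2.54 1.584
v -1.878 -3.599 0.612
v -1.825 -2.811 1.768
v -1.728 -3.844 0.772
v -1.675 -3.056 1.928
v -1.472 -4.019 0.88
v -1.419 -3.231 2.036
v -1.155 -4.095 0.917
v -1.102 -3.307 2.074
v -0.831 -4.059 0.878
v -0.778 -3.271 2.034
v -3.276 -4.11 -1.219
v -2.448 -4.469 -1.548
v -2.624 -3.65 -0.081
v -2.479 -3.963 -1.734
v -2.763 -3.503 -1.758
v -3.209 -3.235 -1.61
v -3.677 -3.246 -1.338
v -4.017 -3.53 -1.029
v -4.122 -3.999 -0.78
v -3.958 -4.503 -0.67
v -3.578 -4.882 -0.735
v -3.101 -5.016 -0.954
v -2.68 -4.862 -1.257
v -3.862 3.754 2.215
v -3.327 3.713 2.097
v -3.202 2.344 3.148
v -3.738 2.386 3.265
v -3.328 3.862 2.292
v -3.204 2.493 3.342
v -3.436 3.99 2.471
v -3.312 2.621 3.521
v -3.628 4.071 2.599
v -3.504 2.702 3.65
v -3.866 4.089 2.651
v -3.742 2.72 3.702
v -4.104 4.041 2.617
v -3.98 2.672 3.668
v -4.294 3.936 2.503
v -4.169 2.568 3.554
v -4.398 3.796 2.332
v -4.273 2.427 3.383
v -4.396 3.647 2.138
v -4.272 2.278 3.188
v -4.288 3.519 1.959
v -4.164 2.15 3.009
v -4.096 3.438 1.83
v -3.972 2.069 2.881
v -3.858 3.42 1.778
v -3.734 2.051 2.829
v -3.62 3.468 1.812
v -3.496 2.099 2.863
v -3.431 3.572 1.926
v -3.306 2.204 2.977
f 2 1 5
f 2 5 3
f 3 5 6
f 3 6 4
f 5 1 7
f 5 7 6
f 6 7 8
f 6 8 4
f 7 1 9
f 7 9 8
f 8 9 10
f 8 10 4
f 9 1 11
f 9 11 10
f 10 11 12
f 10 12 4
f 11 1 13
f 11 13 12
f 12 13 14
f 12 14 4
f 13 1 15
f 13 15 14
f 14 15 16
f 14 16 4
f 15 1 17
f 15 17 16
f 16 17 18
f 16 18 4
f 17 1 19
f 17 19 18
f 18 19 20
f 18 20 4
f 19 1 21
f 19 21 20
f 20 21 22
f 20 22 4
f 21 1 23
f 21 23 22
f 22 23 24
f 22 24 4
f 23 1 25
f 23 25 24
f 24 25 26
f 24 26 4
f 25 1 27
f 25 27 26
f 26 27 28
f 26 28 4
f 27 1 29
f 27 29 28
f 28 29 30
f 28 30 4
f 29 1 31
f 29 31 30
f 30 31 32
f 30 32 4
f 31 1 2
f 31 2 32
f 32 2 3
f 32 3 4
f 34 33 36
f 34 36 35
f 36 33 37
f 36 37 35
f 37 33 38
f 37 38 35
f 38 33 39
f 38 39 35
f 39 33 40
f 39 40 35
f 40 33 41
f 40 41 35
f 41 33 42
f 41 42 35
f 42 33 43
f 42 43 35
f 43 33 44
f 43 44 35
f 44 33 45
f 44 45 35
f 45 33 34
f 45 34 35
f 47 46 50
f 47 50 48
f 48 50 51
f 48 51 49
f 50 46 52
f 50 52 51
f 51 52 53
f 51 53 49
f 52 46 54
f 52 54 53
f 53 54 55
f 53 55 49
f 54 46 56
f 54 56 55
f 55 56 57
f 55 57 49
f 56 46 58
f 56 58 57
f 57 58 59
f 57 59 49
f 58 46 60
f 58 60 59
f 59 60 61
f 59 61 49
f 60 46 62
f 60 62 61
f 61 62 63
f 61 63 49
f 62 46 64
f 62 64 63
f 63 64 65
f 63 65 49
f 64 46 66
f 64 66 65
f 65 66 67
f 65 67 49
f 66 46 68
f 66 68 67
f 67 68 69
f 67 69 49
f 68 46 70
f 68 70 69
f 69 70 71
f 69 71 49
f 70 46 72
f 70 72 71
f 71 72 73
f 71 73 49
f 72 46 74
f 72 74 73
f 73 74 75
f 73 75 49
f 74 46 47
f 74 47 75
f 75 47 48
f 75 48 49



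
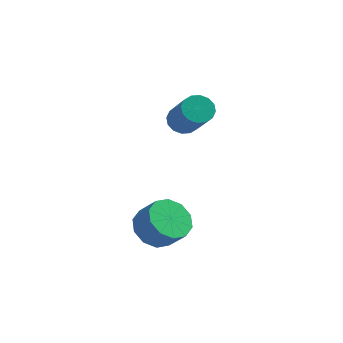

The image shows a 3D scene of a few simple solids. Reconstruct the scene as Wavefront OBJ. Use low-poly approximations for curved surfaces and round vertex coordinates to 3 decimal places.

v 2.332 -0.326 -2.698
v 3.065 -0.056 -3.221
v 3.761 -0.324 -2.385
v 3.028 -0.594 -1.862
v 2.88 0.405 -2.919
v 3.576 0.137 -2.083
v 2.486 0.587 -2.533
v 3.182 0.318 -1.697
v 2.033 0.42 -2.21
v 2.729 0.151 -1.374
v 1.695 -0.032 -2.073
v 2.39 -0.3 -1.237
v 1.599 -0.596 -2.175
v 2.295 -0.864 -1.339
v 1.784 -1.057 -2.477
v 2.48 -1.325 -1.641
v 2.178 -1.238 -2.863
v 2.874 -1.507 -2.027
v 2.631 -1.071 -3.186
v 3.327 -1.34 -2.35
v 2.97 -0.62 -3.323
v 3.665 -0.888 -2.487
v 2.486 3.21 0.93
v 3.032 3.161 0.562
v 3.879 2.081 1.961
v 3.334 2.13 2.33
v 3.078 3.442 0.751
v 3.925 2.362 2.15
v 2.965 3.66 0.988
v 3.813 2.581 2.387
v 2.724 3.759 1.21
v 3.572 2.679 2.609
v 2.42 3.71 1.356
v 3.267 2.63 2.756
v 2.133 3.527 1.389
v 2.98 2.447 2.788
v 1.941 3.259 1.299
v 2.788 2.179 2.698
v 1.895 2.978 1.11
v 2.742 1.898 2.509
v 2.007 2.759 0.873
v 2.855 1.68 2.272
v 2.248 2.661 0.651
v 3.096 1.581 2.05
v 2.553 2.71 0.504
v 3.4 1.63 1.904
v 2.84 2.893 0.472
v 3.687 1.813 1.871
f 2 1 5
f 2 5 3
f 3 5 6
f 3 6 4
f 5 1 7
f 5 7 6
f 6 7 8
f 6 8 4
f 7 1 9
f 7 9 8
f 8 9 10
f 8 10 4
f 9 1 11
f 9 11 10
f 10 11 12
f 10 12 4
f 11 1 13
f 11 13 12
f 12 13 14
f 12 14 4
f 13 1 15
f 13 15 14
f 14 15 16
f 14 16 4
f 15 1 17
f 15 17 16
f 16 17 18
f 16 18 4
f 17 1 19
f 17 19 18
f 18 19 20
f 18 20 4
f 19 1 21
f 19 21 20
f 20 21 22
f 20 22 4
f 21 1 2
f 21 2 22
f 22 2 3
f 22 3 4
f 24 23 27
f 24 27 25
f 25 27 28
f 25 28 26
f 27 23 29
f 27 29 28
f 28 29 30
f 28 30 26
f 29 23 31
f 29 31 30
f 30 31 32
f 30 32 26
f 31 23 33
f 31 33 32
f 32 33 34
f 32 34 26
f 33 23 35
f 33 35 34
f 34 35 36
f 34 36 26
f 35 23 37
f 35 37 36
f 36 37 38
f 36 38 26
f 37 23 39
f 37 39 38
f 38 39 40
f 38 40 26
f 39 23 41
f 39 41 40
f 40 41 42
f 40 42 26
f 41 23 43
f 41 43 42
f 42 43 44
f 42 44 26
f 43 23 45
f 43 45 44
f 44 45 46
f 44 46 26
f 45 23 47
f 45 47 46
f 46 47 48
f 46 48 26
f 47 23 24
f 47 24 48
f 48 24 25
f 48 25 26



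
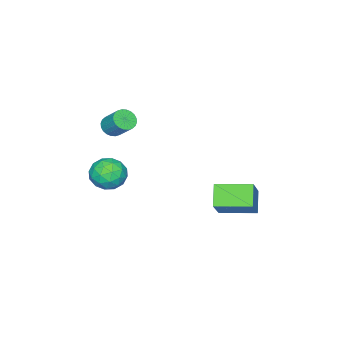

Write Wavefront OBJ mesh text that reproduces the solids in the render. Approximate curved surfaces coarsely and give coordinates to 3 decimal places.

v 0.486 -1.401 -1.169
v 1.222 -2.168 -1.505
v -0.842 -2.612 -1.315
v -0.106 -3.379 -1.651
v -0.088 -3.013 -0.599
v 0.733 -2.265 -0.508
v -0.353 -2.515 -2.312
v 0.468 -1.767 -2.221
v 0.703 -2.856 -2.212
v 0.867 -3.164 -1.153
v -0.487 -1.616 -1.667
v -0.323 -1.924 -0.608
v 0.971 -1.678 -1.324
v -0.591 -3.102 -1.496
v -0.58 -2.887 -0.877
v -0.148 -3.337 -1.075
v 0.684 -1.735 -0.738
v 1.116 -2.186 -0.936
v 0.346 -2.683 -0.403
v -0.736 -2.594 -1.884
v -0.304 -3.045 -2.082
v 0.528 -1.443 -1.745
v 0.96 -1.893 -1.943
v 0.034 -2.097 -2.417
v 1.098 -2.534 -1.937
v 0.317 -3.245 -2.023
v 0.172 -2.738 -2.411
v 0.655 -2.298 -2.358
v 1.195 -2.714 -1.315
v 0.414 -3.426 -1.401
v 0.425 -3.211 -0.782
v 0.907 -2.771 -0.729
v 0.89 -3.119 -1.73
v -0.034 -1.354 -1.419
v -0.815 -2.066 -1.505
v -0.527 -2.009 -2.091
v -0.045 -1.569 -2.038
v 0.063 -1.535 -0.797
v -0.718 -2.246 -0.883
v -0.275 -2.482 -0.462
v 0.208 -2.042 -0.409
v -0.51 -1.661 -1.09
v -3.675 2.151 -3.104
v -2.358 2.691 -1.587
v -4.656 3.998 -2.91
v -3.339 4.538 -1.393
v -2.761 2.742 -4.107
v -1.444 3.282 -2.59
v -3.742 4.589 -3.913
v -2.425 5.129 -2.396
v -1.345 -3.257 1.225
v -0.69 -3.145 0.974
v -0.48 -2.112 1.984
v -1.135 -2.223 2.235
v -0.838 -2.966 0.822
v -0.627 -1.933 1.832
v -1.062 -2.832 0.732
v -0.852 -1.799 1.741
v -1.33 -2.762 0.716
v -1.12 -1.729 1.725
v -1.6 -2.768 0.778
v -1.39 -1.734 1.787
v -1.831 -2.848 0.908
v -1.621 -1.814 1.917
v -1.988 -2.99 1.086
v -1.778 -1.957 2.096
v -2.048 -3.173 1.286
v -1.837 -2.139 2.295
v -2 -3.368 1.476
v -1.79 -2.335 2.486
v -1.853 -3.547 1.628
v -1.642 -2.514 2.638
v -1.628 -3.681 1.719
v -1.418 -2.648 2.728
v -1.36 -3.751 1.735
v -1.15 -2.718 2.744
v -1.09 -3.746 1.673
v -0.88 -2.712 2.682
v -0.859 -3.666 1.543
v -0.649 -2.632 2.552
v -0.702 -3.523 1.364
v -0.492 -2.49 2.374
v -0.643 -3.341 1.165
v -0.432 -2.307 2.174
f 1 38 17
f 38 12 41
f 17 41 6
f 38 41 17
f 1 17 13
f 17 6 18
f 13 18 2
f 17 18 13
f 1 13 22
f 13 2 23
f 22 23 8
f 13 23 22
f 1 22 34
f 22 8 37
f 34 37 11
f 22 37 34
f 1 34 38
f 34 11 42
f 38 42 12
f 34 42 38
f 2 18 29
f 18 6 32
f 29 32 10
f 18 32 29
f 6 41 19
f 41 12 40
f 19 40 5
f 41 40 19
f 12 42 39
f 42 11 35
f 39 35 3
f 42 35 39
f 11 37 36
f 37 8 24
f 36 24 7
f 37 24 36
f 8 23 28
f 23 2 25
f 28 25 9
f 23 25 28
f 4 30 16
f 30 10 31
f 16 31 5
f 30 31 16
f 4 16 14
f 16 5 15
f 14 15 3
f 16 15 14
f 4 14 21
f 14 3 20
f 21 20 7
f 14 20 21
f 4 21 26
f 21 7 27
f 26 27 9
f 21 27 26
f 4 26 30
f 26 9 33
f 30 33 10
f 26 33 30
f 5 31 19
f 31 10 32
f 19 32 6
f 31 32 19
f 3 15 39
f 15 5 40
f 39 40 12
f 15 40 39
f 7 20 36
f 20 3 35
f 36 35 11
f 20 35 36
f 9 27 28
f 27 7 24
f 28 24 8
f 27 24 28
f 10 33 29
f 33 9 25
f 29 25 2
f 33 25 29
f 44 46 43
f 47 44 43
f 43 46 45
f 45 47 43
f 44 50 46
f 48 44 47
f 48 50 44
f 46 50 45
f 49 47 45
f 45 50 49
f 49 48 47
f 50 48 49
f 52 51 55
f 52 55 53
f 53 55 56
f 53 56 54
f 55 51 57
f 55 57 56
f 56 57 58
f 56 58 54
f 57 51 59
f 57 59 58
f 58 59 60
f 58 60 54
f 59 51 61
f 59 61 60
f 60 61 62
f 60 62 54
f 61 51 63
f 61 63 62
f 62 63 64
f 62 64 54
f 63 51 65
f 63 65 64
f 64 65 66
f 64 66 54
f 65 51 67
f 65 67 66
f 66 67 68
f 66 68 54
f 67 51 69
f 67 69 68
f 68 69 70
f 68 70 54
f 69 51 71
f 69 71 70
f 70 71 72
f 70 72 54
f 71 51 73
f 71 73 72
f 72 73 74
f 72 74 54
f 73 51 75
f 73 75 74
f 74 75 76
f 74 76 54
f 75 51 77
f 75 77 76
f 76 77 78
f 76 78 54
f 77 51 79
f 77 79 78
f 78 79 80
f 78 80 54
f 79 51 81
f 79 81 80
f 80 81 82
f 80 82 54
f 81 51 83
f 81 83 82
f 82 83 84
f 82 84 54
f 83 51 52
f 83 52 84
f 84 52 53
f 84 53 54



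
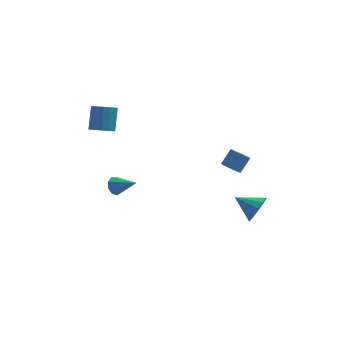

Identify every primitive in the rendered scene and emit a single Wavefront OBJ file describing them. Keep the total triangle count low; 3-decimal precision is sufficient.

v 4.13 -3.215 -2.863
v 4.591 -3.04 -2.063
v 2.93 -2.465 -2.337
v 4.699 -2.637 -2.389
v 4.628 -2.418 -2.865
v 4.398 -2.452 -3.341
v 4.083 -2.728 -3.666
v 3.783 -3.159 -3.735
v 3.593 -3.608 -3.527
v 3.574 -3.932 -3.109
v 3.731 -4.029 -2.612
v 4.015 -3.867 -2.195
v 4.335 -3.498 -1.99
v 3.455 3.072 -4.401
v 3.74 3.455 -4.857
v 4.37 3.99 -4.015
v 4.085 3.608 -3.559
v 3.503 3.611 -4.78
v 4.133 4.146 -3.937
v 3.257 3.66 -4.627
v 3.887 4.195 -3.785
v 3.051 3.593 -4.429
v 3.68 4.128 -3.587
v 2.924 3.423 -4.226
v 3.554 3.958 -3.384
v 2.902 3.183 -4.058
v 3.532 3.718 -3.216
v 2.99 2.921 -3.958
v 3.62 3.457 -3.115
v 3.17 2.69 -3.945
v 3.8 3.225 -3.103
v 3.407 2.534 -4.023
v 4.037 3.069 -3.18
v 3.653 2.485 -4.175
v 4.283 3.02 -3.333
v 3.86 2.552 -4.373
v 4.489 3.087 -3.531
v 3.986 2.722 -4.576
v 4.616 3.257 -3.734
v 4.008 2.962 -4.744
v 4.638 3.497 -3.902
v 3.92 3.223 -4.845
v 4.55 3.759 -4.002
v -4.1 3.197 -0.406
v -3.341 3.077 -0.455
v -3.101 4.083 0.818
v -3.86 4.203 0.866
v -3.411 3.391 -0.69
v -3.171 4.397 0.583
v -3.666 3.653 -0.849
v -3.425 4.659 0.424
v -4.037 3.793 -0.89
v -3.796 4.799 0.383
v -4.425 3.773 -0.801
v -4.184 4.779 0.472
v -4.726 3.599 -0.606
v -4.485 4.605 0.667
v -4.859 3.317 -0.358
v -4.619 4.323 0.915
v -4.789 3.003 -0.123
v -4.549 4.009 1.15
v -4.535 2.741 0.036
v -4.294 3.747 1.309
v -4.164 2.601 0.077
v -3.923 3.607 1.35
v -3.776 2.621 -0.012
v -3.535 3.627 1.261
v -3.475 2.795 -0.207
v -3.234 3.801 1.066
v -3.781 -3.095 -0.179
v -3.425 -2.587 -0.183
v -2.699 -3.845 0.619
v -3.677 -2.585 0.158
v -3.976 -2.822 0.342
v -4.185 -3.186 0.282
v -4.204 -3.508 0.006
v -4.026 -3.636 -0.356
v -3.733 -3.511 -0.636
v -3.462 -3.191 -0.702
v -3.341 -2.826 -0.523
f 2 1 4
f 2 4 3
f 4 1 5
f 4 5 3
f 5 1 6
f 5 6 3
f 6 1 7
f 6 7 3
f 7 1 8
f 7 8 3
f 8 1 9
f 8 9 3
f 9 1 10
f 9 10 3
f 10 1 11
f 10 11 3
f 11 1 12
f 11 12 3
f 12 1 13
f 12 13 3
f 13 1 2
f 13 2 3
f 15 14 18
f 15 18 16
f 16 18 19
f 16 19 17
f 18 14 20
f 18 20 19
f 19 20 21
f 19 21 17
f 20 14 22
f 20 22 21
f 21 22 23
f 21 23 17
f 22 14 24
f 22 24 23
f 23 24 25
f 23 25 17
f 24 14 26
f 24 26 25
f 25 26 27
f 25 27 17
f 26 14 28
f 26 28 27
f 27 28 29
f 27 29 17
f 28 14 30
f 28 30 29
f 29 30 31
f 29 31 17
f 30 14 32
f 30 32 31
f 31 32 33
f 31 33 17
f 32 14 34
f 32 34 33
f 33 34 35
f 33 35 17
f 34 14 36
f 34 36 35
f 35 36 37
f 35 37 17
f 36 14 38
f 36 38 37
f 37 38 39
f 37 39 17
f 38 14 40
f 38 40 39
f 39 40 41
f 39 41 17
f 40 14 42
f 40 42 41
f 41 42 43
f 41 43 17
f 42 14 15
f 42 15 43
f 43 15 16
f 43 16 17
f 45 44 48
f 45 48 46
f 46 48 49
f 46 49 47
f 48 44 50
f 48 50 49
f 49 50 51
f 49 51 47
f 50 44 52
f 50 52 51
f 51 52 53
f 51 53 47
f 52 44 54
f 52 54 53
f 53 54 55
f 53 55 47
f 54 44 56
f 54 56 55
f 55 56 57
f 55 57 47
f 56 44 58
f 56 58 57
f 57 58 59
f 57 59 47
f 58 44 60
f 58 60 59
f 59 60 61
f 59 61 47
f 60 44 62
f 60 62 61
f 61 62 63
f 61 63 47
f 62 44 64
f 62 64 63
f 63 64 65
f 63 65 47
f 64 44 66
f 64 66 65
f 65 66 67
f 65 67 47
f 66 44 68
f 66 68 67
f 67 68 69
f 67 69 47
f 68 44 45
f 68 45 69
f 69 45 46
f 69 46 47
f 71 70 73
f 71 73 72
f 73 70 74
f 73 74 72
f 74 70 75
f 74 75 72
f 75 70 76
f 75 76 72
f 76 70 77
f 76 77 72
f 77 70 78
f 77 78 72
f 78 70 79
f 78 79 72
f 79 70 80
f 79 80 72
f 80 70 71
f 80 71 72



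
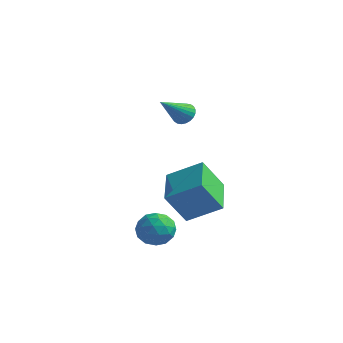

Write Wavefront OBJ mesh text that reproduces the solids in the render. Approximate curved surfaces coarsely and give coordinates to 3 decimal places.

v 0.509 0.907 1.512
v 0.81 0.604 1.215
v 0.271 -0.287 2.488
v 0.946 0.682 1.343
v 1.016 0.794 1.497
v 1.009 0.923 1.654
v 0.926 1.05 1.788
v 0.779 1.155 1.881
v 0.591 1.222 1.917
v 0.391 1.241 1.892
v 0.208 1.21 1.809
v 0.072 1.132 1.681
v 0.002 1.02 1.527
v 0.009 0.891 1.37
v 0.092 0.764 1.236
v 0.239 0.659 1.143
v 0.427 0.592 1.107
v 0.627 0.572 1.132
v 1.201 0.072 -3.601
v 0.679 -0.595 -2.267
v 0.261 1.528 -3.242
v -0.261 0.861 -1.908
v 2.441 0.679 -2.812
v 1.919 0.012 -1.478
v 1.501 2.135 -2.453
v 0.979 1.468 -1.119
v 0.762 -2.104 -2.958
v 1.2 -1.895 -2.335
v 1.78 -2.665 -3.485
v 2.218 -2.456 -2.862
v 1.653 -3.001 -2.783
v 1.024 -2.654 -2.457
v 1.956 -1.906 -3.363
v 1.327 -1.559 -3.037
v 1.937 -1.772 -2.586
v 1.75 -2.449 -2.227
v 1.23 -2.111 -3.593
v 1.043 -2.788 -3.234
v 0.892 -1.95 -2.6
v 2.088 -2.61 -3.22
v 1.757 -2.93 -3.173
v 2.014 -2.807 -2.807
v 0.789 -2.397 -2.672
v 1.046 -2.274 -2.306
v 1.312 -2.924 -2.569
v 1.934 -2.286 -3.514
v 2.191 -2.163 -3.148
v 0.966 -1.753 -3.013
v 1.223 -1.63 -2.647
v 1.668 -1.636 -3.251
v 1.582 -1.755 -2.382
v 2.181 -2.085 -2.692
v 2.027 -1.762 -2.986
v 1.657 -1.558 -2.795
v 1.472 -2.153 -2.171
v 2.071 -2.483 -2.481
v 1.739 -2.803 -2.434
v 1.369 -2.6 -2.242
v 1.906 -2.081 -2.318
v 0.909 -2.077 -3.339
v 1.508 -2.407 -3.649
v 1.611 -1.96 -3.578
v 1.241 -1.757 -3.386
v 0.799 -2.475 -3.128
v 1.398 -2.805 -3.438
v 1.323 -3.002 -3.025
v 0.953 -2.798 -2.834
v 1.074 -2.479 -3.502
f 2 1 4
f 2 4 3
f 4 1 5
f 4 5 3
f 5 1 6
f 5 6 3
f 6 1 7
f 6 7 3
f 7 1 8
f 7 8 3
f 8 1 9
f 8 9 3
f 9 1 10
f 9 10 3
f 10 1 11
f 10 11 3
f 11 1 12
f 11 12 3
f 12 1 13
f 12 13 3
f 13 1 14
f 13 14 3
f 14 1 15
f 14 15 3
f 15 1 16
f 15 16 3
f 16 1 17
f 16 17 3
f 17 1 18
f 17 18 3
f 18 1 2
f 18 2 3
f 20 22 19
f 23 20 19
f 19 22 21
f 21 23 19
f 20 26 22
f 24 20 23
f 24 26 20
f 22 26 21
f 25 23 21
f 21 26 25
f 25 24 23
f 26 24 25
f 27 64 43
f 64 38 67
f 43 67 32
f 64 67 43
f 27 43 39
f 43 32 44
f 39 44 28
f 43 44 39
f 27 39 48
f 39 28 49
f 48 49 34
f 39 49 48
f 27 48 60
f 48 34 63
f 60 63 37
f 48 63 60
f 27 60 64
f 60 37 68
f 64 68 38
f 60 68 64
f 28 44 55
f 44 32 58
f 55 58 36
f 44 58 55
f 32 67 45
f 67 38 66
f 45 66 31
f 67 66 45
f 38 68 65
f 68 37 61
f 65 61 29
f 68 61 65
f 37 63 62
f 63 34 50
f 62 50 33
f 63 50 62
f 34 49 54
f 49 28 51
f 54 51 35
f 49 51 54
f 30 56 42
f 56 36 57
f 42 57 31
f 56 57 42
f 30 42 40
f 42 31 41
f 40 41 29
f 42 41 40
f 30 40 47
f 40 29 46
f 47 46 33
f 40 46 47
f 30 47 52
f 47 33 53
f 52 53 35
f 47 53 52
f 30 52 56
f 52 35 59
f 56 59 36
f 52 59 56
f 31 57 45
f 57 36 58
f 45 58 32
f 57 58 45
f 29 41 65
f 41 31 66
f 65 66 38
f 41 66 65
f 33 46 62
f 46 29 61
f 62 61 37
f 46 61 62
f 35 53 54
f 53 33 50
f 54 50 34
f 53 50 54
f 36 59 55
f 59 35 51
f 55 51 28
f 59 51 55



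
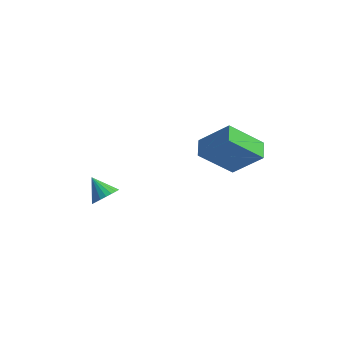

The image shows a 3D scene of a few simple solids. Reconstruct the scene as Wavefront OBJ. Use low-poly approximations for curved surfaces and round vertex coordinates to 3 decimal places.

v -1.277 -3.477 -3.618
v -0.794 -3.419 -3.101
v -2.103 -2.983 -2.902
v -0.763 -3.162 -3.243
v -0.821 -2.959 -3.45
v -0.958 -2.847 -3.686
v -1.15 -2.843 -3.91
v -1.364 -2.949 -4.084
v -1.563 -3.146 -4.177
v -1.712 -3.401 -4.173
v -1.786 -3.669 -4.074
v -1.772 -3.904 -3.895
v -1.673 -4.065 -3.669
v -1.505 -4.124 -3.434
v -1.297 -4.072 -3.23
v -1.086 -3.917 -3.094
v -0.908 -3.686 -3.048
v 4 -1.293 -2.231
v 2.566 -1.949 -0.77
v 3.748 -0.381 -2.069
v 2.314 -1.037 -0.608
v 5.366 -1.163 -0.832
v 3.932 -1.819 0.629
v 5.114 -0.251 -0.67
v 3.68 -0.907 0.791
f 2 1 4
f 2 4 3
f 4 1 5
f 4 5 3
f 5 1 6
f 5 6 3
f 6 1 7
f 6 7 3
f 7 1 8
f 7 8 3
f 8 1 9
f 8 9 3
f 9 1 10
f 9 10 3
f 10 1 11
f 10 11 3
f 11 1 12
f 11 12 3
f 12 1 13
f 12 13 3
f 13 1 14
f 13 14 3
f 14 1 15
f 14 15 3
f 15 1 16
f 15 16 3
f 16 1 17
f 16 17 3
f 17 1 2
f 17 2 3
f 19 21 18
f 22 19 18
f 18 21 20
f 20 22 18
f 19 25 21
f 23 19 22
f 23 25 19
f 21 25 20
f 24 22 20
f 20 25 24
f 24 23 22
f 25 23 24



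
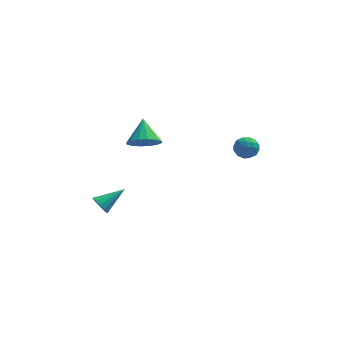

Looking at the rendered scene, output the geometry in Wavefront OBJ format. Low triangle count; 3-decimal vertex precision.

v 3.242 -1.36 2.282
v 3.746 -1.637 1.894
v 2.474 -1.923 1.686
v 2.978 -2.2 1.298
v 2.911 -2.385 1.964
v 3.385 -2.037 2.332
v 2.835 -1.523 1.248
v 3.309 -1.175 1.616
v 3.494 -1.738 1.255
v 3.542 -2.271 1.697
v 2.678 -1.289 1.883
v 2.726 -1.822 2.325
v 3.561 -1.449 2.14
v 2.659 -2.111 1.44
v 2.619 -2.219 1.831
v 2.916 -2.382 1.603
v 3.349 -1.684 2.398
v 3.646 -1.847 2.17
v 3.155 -2.287 2.211
v 2.574 -1.713 1.41
v 2.871 -1.876 1.182
v 3.304 -1.178 1.977
v 3.601 -1.341 1.749
v 3.065 -1.273 1.369
v 3.71 -1.672 1.537
v 3.258 -2.002 1.187
v 3.174 -1.604 1.157
v 3.453 -1.4 1.373
v 3.737 -1.985 1.797
v 3.286 -2.315 1.447
v 3.247 -2.424 1.838
v 3.526 -2.22 2.054
v 3.59 -2.044 1.421
v 2.934 -1.245 2.133
v 2.483 -1.575 1.783
v 2.694 -1.34 1.526
v 2.973 -1.136 1.742
v 2.962 -1.558 2.393
v 2.51 -1.888 2.043
v 2.767 -2.16 2.207
v 3.046 -1.956 2.423
v 2.63 -1.516 2.159
v -4.138 -3.681 -0.917
v -3.84 -3.725 -1.412
v -2.922 -3.019 -0.243
v -3.977 -3.458 -1.427
v -4.157 -3.251 -1.306
v -4.332 -3.159 -1.08
v -4.455 -3.207 -0.81
v -4.493 -3.383 -0.569
v -4.436 -3.638 -0.422
v -4.299 -3.904 -0.407
v -4.119 -4.111 -0.528
v -3.944 -4.203 -0.754
v -3.821 -4.155 -1.024
v -3.783 -3.98 -1.265
v -1.911 -1.583 2.136
v -1.029 -1.449 2.013
v -1.949 -0.437 3.104
v -1.238 -1.184 1.691
v -1.627 -1.027 1.488
v -2.092 -1.018 1.46
v -2.508 -1.161 1.612
v -2.764 -1.417 1.905
v -2.792 -1.717 2.26
v -2.583 -1.982 2.582
v -2.195 -2.139 2.784
v -1.73 -2.148 2.813
v -1.313 -2.005 2.661
v -1.057 -1.749 2.368
f 1 38 17
f 38 12 41
f 17 41 6
f 38 41 17
f 1 17 13
f 17 6 18
f 13 18 2
f 17 18 13
f 1 13 22
f 13 2 23
f 22 23 8
f 13 23 22
f 1 22 34
f 22 8 37
f 34 37 11
f 22 37 34
f 1 34 38
f 34 11 42
f 38 42 12
f 34 42 38
f 2 18 29
f 18 6 32
f 29 32 10
f 18 32 29
f 6 41 19
f 41 12 40
f 19 40 5
f 41 40 19
f 12 42 39
f 42 11 35
f 39 35 3
f 42 35 39
f 11 37 36
f 37 8 24
f 36 24 7
f 37 24 36
f 8 23 28
f 23 2 25
f 28 25 9
f 23 25 28
f 4 30 16
f 30 10 31
f 16 31 5
f 30 31 16
f 4 16 14
f 16 5 15
f 14 15 3
f 16 15 14
f 4 14 21
f 14 3 20
f 21 20 7
f 14 20 21
f 4 21 26
f 21 7 27
f 26 27 9
f 21 27 26
f 4 26 30
f 26 9 33
f 30 33 10
f 26 33 30
f 5 31 19
f 31 10 32
f 19 32 6
f 31 32 19
f 3 15 39
f 15 5 40
f 39 40 12
f 15 40 39
f 7 20 36
f 20 3 35
f 36 35 11
f 20 35 36
f 9 27 28
f 27 7 24
f 28 24 8
f 27 24 28
f 10 33 29
f 33 9 25
f 29 25 2
f 33 25 29
f 44 43 46
f 44 46 45
f 46 43 47
f 46 47 45
f 47 43 48
f 47 48 45
f 48 43 49
f 48 49 45
f 49 43 50
f 49 50 45
f 50 43 51
f 50 51 45
f 51 43 52
f 51 52 45
f 52 43 53
f 52 53 45
f 53 43 54
f 53 54 45
f 54 43 55
f 54 55 45
f 55 43 56
f 55 56 45
f 56 43 44
f 56 44 45
f 58 57 60
f 58 60 59
f 60 57 61
f 60 61 59
f 61 57 62
f 61 62 59
f 62 57 63
f 62 63 59
f 63 57 64
f 63 64 59
f 64 57 65
f 64 65 59
f 65 57 66
f 65 66 59
f 66 57 67
f 66 67 59
f 67 57 68
f 67 68 59
f 68 57 69
f 68 69 59
f 69 57 70
f 69 70 59
f 70 57 58
f 70 58 59



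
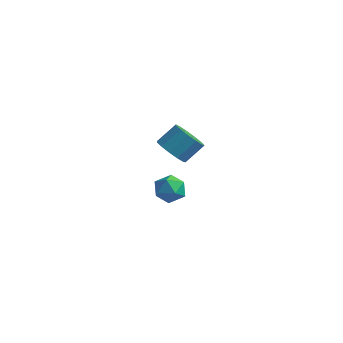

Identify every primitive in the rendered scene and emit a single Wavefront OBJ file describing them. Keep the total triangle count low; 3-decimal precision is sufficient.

v -3.578 1.028 -3.358
v -3.108 1.3 -4.054
v -3.492 -0.32 -3.826
v -3.022 -0.048 -4.522
v -2.67 -0.017 -3.713
v -2.723 0.816 -3.424
v -3.877 0.164 -4.456
v -3.93 0.997 -4.167
v -3.293 0.766 -4.733
v -2.547 0.654 -4.274
v -4.053 0.326 -3.606
v -3.307 0.214 -3.147
v -0.968 -2.982 1.455
v -0.3 -3.508 1.582
v 0.176 -2.704 2.412
v -0.492 -2.178 2.285
v -0.173 -3.211 1.221
v 0.303 -2.407 2.051
v -0.298 -2.841 0.934
v 0.178 -2.037 1.764
v -0.637 -2.516 0.813
v -0.161 -1.712 1.643
v -1.08 -2.339 0.896
v -0.604 -1.534 1.725
v -1.488 -2.366 1.156
v -1.012 -1.561 1.986
v -1.731 -2.589 1.511
v -1.255 -1.784 2.341
v -1.731 -2.936 1.849
v -1.255 -2.132 2.678
v -1.49 -3.299 2.061
v -1.014 -2.494 2.891
v -1.082 -3.56 2.081
v -0.606 -2.756 2.911
v -0.639 -3.639 1.903
v -0.163 -2.834 2.732
f 1 12 6
f 1 6 2
f 1 2 8
f 1 8 11
f 1 11 12
f 2 6 10
f 6 12 5
f 12 11 3
f 11 8 7
f 8 2 9
f 4 10 5
f 4 5 3
f 4 3 7
f 4 7 9
f 4 9 10
f 5 10 6
f 3 5 12
f 7 3 11
f 9 7 8
f 10 9 2
f 14 13 17
f 14 17 15
f 15 17 18
f 15 18 16
f 17 13 19
f 17 19 18
f 18 19 20
f 18 20 16
f 19 13 21
f 19 21 20
f 20 21 22
f 20 22 16
f 21 13 23
f 21 23 22
f 22 23 24
f 22 24 16
f 23 13 25
f 23 25 24
f 24 25 26
f 24 26 16
f 25 13 27
f 25 27 26
f 26 27 28
f 26 28 16
f 27 13 29
f 27 29 28
f 28 29 30
f 28 30 16
f 29 13 31
f 29 31 30
f 30 31 32
f 30 32 16
f 31 13 33
f 31 33 32
f 32 33 34
f 32 34 16
f 33 13 35
f 33 35 34
f 34 35 36
f 34 36 16
f 35 13 14
f 35 14 36
f 36 14 15
f 36 15 16



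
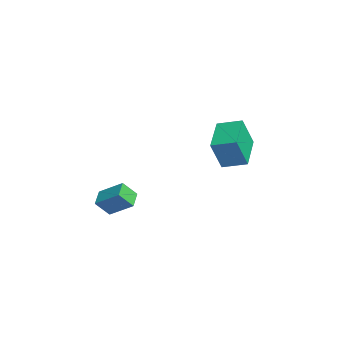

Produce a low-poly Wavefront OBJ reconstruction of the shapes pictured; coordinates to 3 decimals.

v 0.056 3.94 -0.107
v 0.215 3.388 1.44
v 0.455 5.078 0.258
v 0.614 4.526 1.805
v 1.906 3.414 -0.485
v 2.065 2.862 1.062
v 2.305 4.552 -0.12
v 2.464 4 1.427
v 3.059 -1.619 -1.805
v 3.103 -2.265 -1.03
v 3.596 -0.594 -0.982
v 3.639 -1.24 -0.207
v 3.901 -1.86 -2.053
v 3.944 -2.506 -1.278
v 4.437 -0.835 -1.23
v 4.481 -1.481 -0.455
f 2 4 1
f 5 2 1
f 1 4 3
f 3 5 1
f 2 8 4
f 6 2 5
f 6 8 2
f 4 8 3
f 7 5 3
f 3 8 7
f 7 6 5
f 8 6 7
f 10 12 9
f 13 10 9
f 9 12 11
f 11 13 9
f 10 16 12
f 14 10 13
f 14 16 10
f 12 16 11
f 15 13 11
f 11 16 15
f 15 14 13
f 16 14 15



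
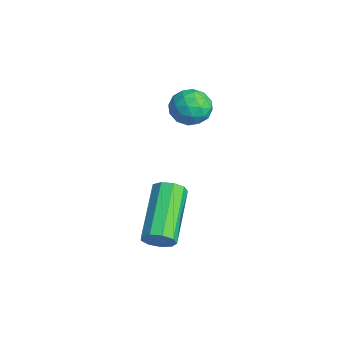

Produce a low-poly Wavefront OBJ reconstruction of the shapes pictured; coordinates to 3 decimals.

v 0.765 1.634 -4.285
v 1.09 1.959 -4.041
v -0.42 2.771 -3.112
v -0.745 2.446 -3.355
v 0.979 2.104 -4.347
v -0.531 2.916 -3.417
v 0.768 2.028 -4.624
v -0.741 2.84 -3.694
v 0.556 1.769 -4.742
v -0.954 2.581 -3.812
v 0.441 1.446 -4.646
v -1.068 2.258 -3.716
v 0.478 1.211 -4.381
v -1.032 2.023 -3.452
v 0.649 1.174 -4.071
v -0.861 1.986 -3.142
v 0.874 1.352 -3.862
v -0.636 2.164 -2.932
v 1.048 1.662 -3.85
v -0.462 2.474 -2.92
v -2.918 4.298 -2.136
v -2.424 4.035 -1.727
v -3.676 3.625 -1.653
v -3.182 3.362 -1.244
v -3.391 4.018 -1.157
v -2.923 4.434 -1.456
v -3.177 3.226 -1.924
v -2.709 3.642 -2.223
v -2.584 3.372 -1.596
v -2.716 3.862 -1.122
v -3.384 3.798 -2.258
v -3.516 4.288 -1.784
v -2.604 4.226 -1.974
v -3.496 3.434 -1.406
v -3.619 3.82 -1.355
v -3.328 3.665 -1.114
v -2.898 4.46 -1.815
v -2.607 4.305 -1.574
v -3.176 4.295 -1.239
v -3.493 3.355 -1.806
v -3.202 3.2 -1.565
v -2.772 3.995 -2.266
v -2.481 3.84 -2.025
v -2.924 3.365 -2.141
v -2.408 3.681 -1.656
v -2.853 3.286 -1.372
v -2.851 3.206 -1.772
v -2.575 3.451 -1.948
v -2.485 3.969 -1.378
v -2.931 3.573 -1.094
v -3.054 3.959 -1.043
v -2.779 4.203 -1.218
v -2.58 3.58 -1.301
v -3.169 4.087 -2.286
v -3.615 3.691 -2.002
v -3.321 3.457 -2.162
v -3.046 3.701 -2.337
v -3.247 4.374 -2.008
v -3.692 3.979 -1.724
v -3.525 4.209 -1.432
v -3.249 4.454 -1.608
v -3.52 4.08 -2.079
f 2 1 5
f 2 5 3
f 3 5 6
f 3 6 4
f 5 1 7
f 5 7 6
f 6 7 8
f 6 8 4
f 7 1 9
f 7 9 8
f 8 9 10
f 8 10 4
f 9 1 11
f 9 11 10
f 10 11 12
f 10 12 4
f 11 1 13
f 11 13 12
f 12 13 14
f 12 14 4
f 13 1 15
f 13 15 14
f 14 15 16
f 14 16 4
f 15 1 17
f 15 17 16
f 16 17 18
f 16 18 4
f 17 1 19
f 17 19 18
f 18 19 20
f 18 20 4
f 19 1 2
f 19 2 20
f 20 2 3
f 20 3 4
f 21 58 37
f 58 32 61
f 37 61 26
f 58 61 37
f 21 37 33
f 37 26 38
f 33 38 22
f 37 38 33
f 21 33 42
f 33 22 43
f 42 43 28
f 33 43 42
f 21 42 54
f 42 28 57
f 54 57 31
f 42 57 54
f 21 54 58
f 54 31 62
f 58 62 32
f 54 62 58
f 22 38 49
f 38 26 52
f 49 52 30
f 38 52 49
f 26 61 39
f 61 32 60
f 39 60 25
f 61 60 39
f 32 62 59
f 62 31 55
f 59 55 23
f 62 55 59
f 31 57 56
f 57 28 44
f 56 44 27
f 57 44 56
f 28 43 48
f 43 22 45
f 48 45 29
f 43 45 48
f 24 50 36
f 50 30 51
f 36 51 25
f 50 51 36
f 24 36 34
f 36 25 35
f 34 35 23
f 36 35 34
f 24 34 41
f 34 23 40
f 41 40 27
f 34 40 41
f 24 41 46
f 41 27 47
f 46 47 29
f 41 47 46
f 24 46 50
f 46 29 53
f 50 53 30
f 46 53 50
f 25 51 39
f 51 30 52
f 39 52 26
f 51 52 39
f 23 35 59
f 35 25 60
f 59 60 32
f 35 60 59
f 27 40 56
f 40 23 55
f 56 55 31
f 40 55 56
f 29 47 48
f 47 27 44
f 48 44 28
f 47 44 48
f 30 53 49
f 53 29 45
f 49 45 22
f 53 45 49



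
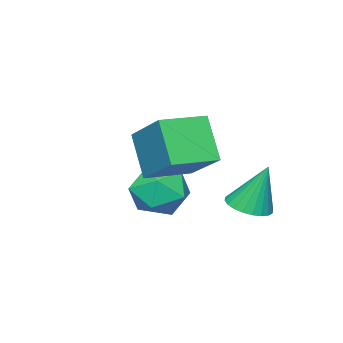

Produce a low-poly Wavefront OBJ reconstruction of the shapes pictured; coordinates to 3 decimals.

v -0.646 -0.603 1.603
v -0.197 -1.03 1.8
v -0.814 -0.137 2.997
v -0.053 -0.827 1.749
v 0 -0.59 1.677
v -0.045 -0.355 1.593
v -0.181 -0.158 1.51
v -0.388 -0.028 1.442
v -0.634 0.014 1.398
v -0.882 -0.038 1.385
v -1.094 -0.176 1.406
v -1.238 -0.379 1.456
v -1.291 -0.616 1.529
v -1.246 -0.851 1.613
v -1.11 -1.048 1.695
v -0.903 -1.178 1.764
v -0.657 -1.22 1.808
v -0.409 -1.168 1.82
v 0.582 -1.478 2.86
v 0.23 -2.16 4.09
v 1.146 -0.141 3.764
v 0.794 -0.823 4.994
v 1.786 -2.017 2.906
v 1.434 -2.699 4.136
v 2.35 -0.68 3.81
v 1.998 -1.362 5.04
v -0.258 -2.785 0.841
v 0.521 -2.829 1.318
v -0.961 -3.511 1.922
v -0.182 -3.555 2.399
v -0.601 -2.75 2.28
v -0.166 -2.302 1.612
v -0.274 -4.038 1.628
v 0.161 -3.59 0.96
v 0.511 -3.604 1.805
v 0.31 -2.808 2.208
v -0.75 -3.532 1.032
v -0.951 -2.736 1.435
f 2 1 4
f 2 4 3
f 4 1 5
f 4 5 3
f 5 1 6
f 5 6 3
f 6 1 7
f 6 7 3
f 7 1 8
f 7 8 3
f 8 1 9
f 8 9 3
f 9 1 10
f 9 10 3
f 10 1 11
f 10 11 3
f 11 1 12
f 11 12 3
f 12 1 13
f 12 13 3
f 13 1 14
f 13 14 3
f 14 1 15
f 14 15 3
f 15 1 16
f 15 16 3
f 16 1 17
f 16 17 3
f 17 1 18
f 17 18 3
f 18 1 2
f 18 2 3
f 20 22 19
f 23 20 19
f 19 22 21
f 21 23 19
f 20 26 22
f 24 20 23
f 24 26 20
f 22 26 21
f 25 23 21
f 21 26 25
f 25 24 23
f 26 24 25
f 27 38 32
f 27 32 28
f 27 28 34
f 27 34 37
f 27 37 38
f 28 32 36
f 32 38 31
f 38 37 29
f 37 34 33
f 34 28 35
f 30 36 31
f 30 31 29
f 30 29 33
f 30 33 35
f 30 35 36
f 31 36 32
f 29 31 38
f 33 29 37
f 35 33 34
f 36 35 28



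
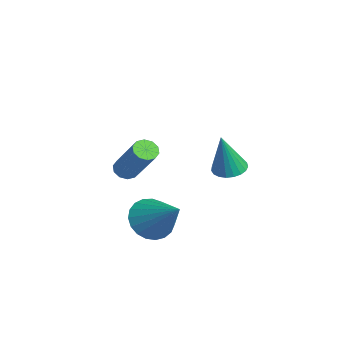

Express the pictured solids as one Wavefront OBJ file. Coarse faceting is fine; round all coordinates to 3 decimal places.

v 3.304 -0.036 1.422
v 3.752 0.421 1.44
v 3.656 -0.444 3.098
v 3.535 0.553 1.517
v 3.278 0.584 1.579
v 3.025 0.508 1.613
v 2.821 0.337 1.615
v 2.7 0.102 1.583
v 2.684 -0.157 1.523
v 2.775 -0.395 1.446
v 2.957 -0.571 1.365
v 3.2 -0.654 1.294
v 3.46 -0.631 1.245
v 3.694 -0.504 1.226
v 3.86 -0.297 1.242
v 3.93 -0.045 1.289
v 3.892 0.209 1.359
v -1.053 -2.778 -0.509
v -0.768 -2.505 -0.831
v 0.619 -2.048 0.788
v 0.333 -2.322 1.109
v -0.981 -2.312 -0.703
v 0.405 -1.855 0.916
v -1.223 -2.297 -0.5
v 0.164 -1.841 1.119
v -1.399 -2.466 -0.301
v -0.012 -2.01 1.318
v -1.444 -2.755 -0.182
v -0.057 -2.298 1.437
v -1.339 -3.052 -0.188
v 0.048 -2.595 1.431
v -1.125 -3.245 -0.316
v 0.261 -2.788 1.303
v -0.884 -3.259 -0.519
v 0.503 -2.803 1.1
v -0.708 -3.09 -0.718
v 0.679 -2.634 0.901
v -0.663 -2.802 -0.837
v 0.724 -2.345 0.782
v 3.046 -2.714 -0.923
v 3.627 -2.702 -1.635
v 4.434 -2.046 0.223
v 3.473 -2.352 -1.652
v 3.245 -2.065 -1.543
v 2.983 -1.89 -1.327
v 2.731 -1.857 -1.041
v 2.534 -1.973 -0.734
v 2.425 -2.217 -0.46
v 2.423 -2.547 -0.266
v 2.53 -2.905 -0.185
v 2.725 -3.231 -0.232
v 2.976 -3.467 -0.399
v 3.239 -3.573 -0.656
v 3.468 -3.53 -0.959
v 3.625 -3.347 -1.256
v 3.681 -3.054 -1.495
f 2 1 4
f 2 4 3
f 4 1 5
f 4 5 3
f 5 1 6
f 5 6 3
f 6 1 7
f 6 7 3
f 7 1 8
f 7 8 3
f 8 1 9
f 8 9 3
f 9 1 10
f 9 10 3
f 10 1 11
f 10 11 3
f 11 1 12
f 11 12 3
f 12 1 13
f 12 13 3
f 13 1 14
f 13 14 3
f 14 1 15
f 14 15 3
f 15 1 16
f 15 16 3
f 16 1 17
f 16 17 3
f 17 1 2
f 17 2 3
f 19 18 22
f 19 22 20
f 20 22 23
f 20 23 21
f 22 18 24
f 22 24 23
f 23 24 25
f 23 25 21
f 24 18 26
f 24 26 25
f 25 26 27
f 25 27 21
f 26 18 28
f 26 28 27
f 27 28 29
f 27 29 21
f 28 18 30
f 28 30 29
f 29 30 31
f 29 31 21
f 30 18 32
f 30 32 31
f 31 32 33
f 31 33 21
f 32 18 34
f 32 34 33
f 33 34 35
f 33 35 21
f 34 18 36
f 34 36 35
f 35 36 37
f 35 37 21
f 36 18 38
f 36 38 37
f 37 38 39
f 37 39 21
f 38 18 19
f 38 19 39
f 39 19 20
f 39 20 21
f 41 40 43
f 41 43 42
f 43 40 44
f 43 44 42
f 44 40 45
f 44 45 42
f 45 40 46
f 45 46 42
f 46 40 47
f 46 47 42
f 47 40 48
f 47 48 42
f 48 40 49
f 48 49 42
f 49 40 50
f 49 50 42
f 50 40 51
f 50 51 42
f 51 40 52
f 51 52 42
f 52 40 53
f 52 53 42
f 53 40 54
f 53 54 42
f 54 40 55
f 54 55 42
f 55 40 56
f 55 56 42
f 56 40 41
f 56 41 42

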